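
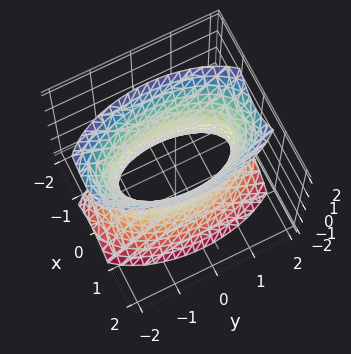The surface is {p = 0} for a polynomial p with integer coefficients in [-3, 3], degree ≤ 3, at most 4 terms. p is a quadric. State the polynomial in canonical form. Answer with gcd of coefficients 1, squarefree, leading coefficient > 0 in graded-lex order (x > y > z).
3*x^2 + y^2 - z^2 - 2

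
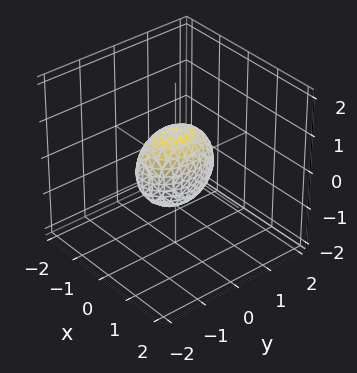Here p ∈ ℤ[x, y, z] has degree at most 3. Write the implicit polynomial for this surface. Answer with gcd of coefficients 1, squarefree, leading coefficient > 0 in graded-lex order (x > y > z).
2*x^2 + y^2 + z^2 - 1

First, the degree is 2 — bounded and convex; a quadric.
Next, symmetries: the y ↦ −y reflection is a symmetry, so y appears only in even powers; mirror symmetry x ↦ −x ⇒ only even powers of x; it's symmetric under z → −z, forcing even powers of z.
Next, against the integer gridlines: among the integer gridlines, it crosses the y-axis at y ∈ {-1, 1}; among the integer gridlines, it crosses the z-axis at z ∈ {-1, 1}.
Finally, matching integer coefficients to the picture gives p.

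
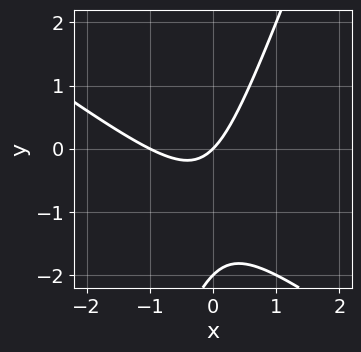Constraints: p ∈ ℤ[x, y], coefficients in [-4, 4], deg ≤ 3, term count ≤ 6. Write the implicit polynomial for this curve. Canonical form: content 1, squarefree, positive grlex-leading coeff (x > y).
1. Degree: the shape is more complex than any degree-1 curve, so deg p = 2.
2. Checking where it meets the axes: among the integer gridlines, it crosses the y-axis at y ∈ {-2, 0}; among the integer gridlines, it crosses the x-axis at x ∈ {-1, 0}.
3. These observations pin down the coefficients.

2*x^2 + 2*x*y - y^2 + 2*x - 2*y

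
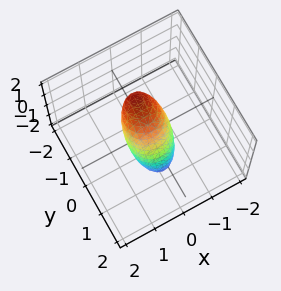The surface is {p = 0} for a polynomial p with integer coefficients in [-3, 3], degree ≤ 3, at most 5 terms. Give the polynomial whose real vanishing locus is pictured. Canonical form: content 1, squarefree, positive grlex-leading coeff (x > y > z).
2*x^2 + 2*y^2 + 2*y*z + z^2 - 1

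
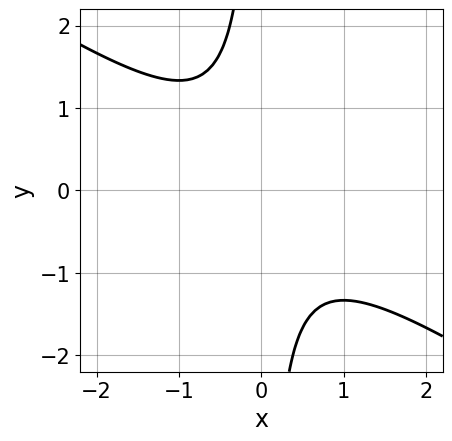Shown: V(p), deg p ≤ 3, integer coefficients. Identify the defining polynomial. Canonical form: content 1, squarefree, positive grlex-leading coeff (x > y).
First, degree: the shape is more complex than any degree-1 curve, so deg p = 2.
Next, from the visible intercepts: it misses every integer gridline on the x-axis; no y-intercept at any integer in the box.
Finally, the integer polynomial consistent with all of this is the stated p.

2*x^2 + 3*x*y + 2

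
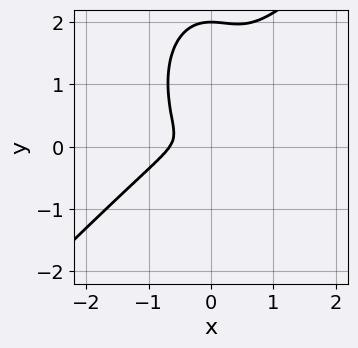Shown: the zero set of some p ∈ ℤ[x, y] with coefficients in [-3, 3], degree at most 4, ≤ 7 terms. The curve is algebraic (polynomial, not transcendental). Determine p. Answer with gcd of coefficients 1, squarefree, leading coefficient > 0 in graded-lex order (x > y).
1. The degree is 3 — no degree-2 curve has this shape.
2. Observable constraints: it crosses the y-axis at the gridline y = 2.
3. Together with the visible shape, these determine p as stated.

3*x^3 - 2*x^2*y - y^3 + 2*x^2 + 2*y^2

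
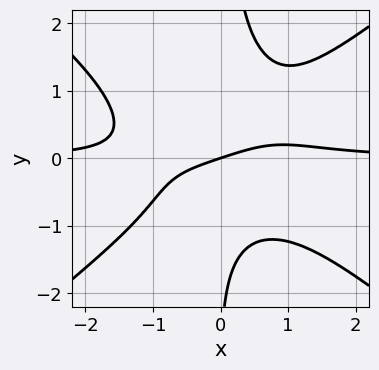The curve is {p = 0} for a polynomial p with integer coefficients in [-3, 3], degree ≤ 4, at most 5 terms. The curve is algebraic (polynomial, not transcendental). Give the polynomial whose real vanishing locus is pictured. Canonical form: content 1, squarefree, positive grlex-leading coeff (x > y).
2*x^3*y - 3*x*y^3 + y^2 - x + 3*y

First, deg p = 4. The shape is more complex than any degree-3 curve.
Next, from the visible intercepts: one x-axis crossing is at x = 0; one y-axis crossing is at y = 0.
Finally, solving for integer coefficients yields p as stated.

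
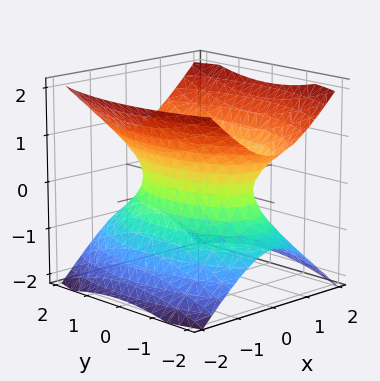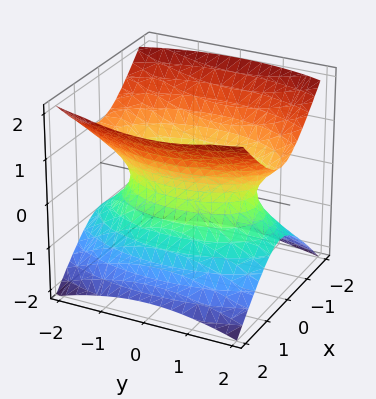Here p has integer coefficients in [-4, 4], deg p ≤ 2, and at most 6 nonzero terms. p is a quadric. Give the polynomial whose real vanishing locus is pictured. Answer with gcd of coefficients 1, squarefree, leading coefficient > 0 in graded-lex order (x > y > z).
3*x^2 + y^2 - 3*z^2 - 2

deg p = 2. An hourglass — one-sheet hyperboloid; a quadric.
Symmetries: mirror symmetry z ↦ −z ⇒ only even powers of z; it's symmetric under x → −x, forcing even powers of x; it's symmetric under y → −y, forcing even powers of y.
Against the integer gridlines: it misses every integer gridline on the z-axis.
Solving for integer coefficients yields p as stated.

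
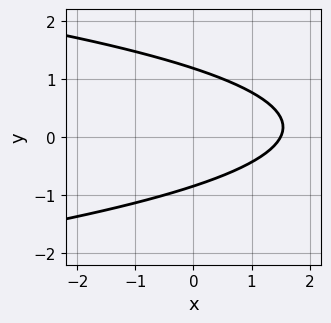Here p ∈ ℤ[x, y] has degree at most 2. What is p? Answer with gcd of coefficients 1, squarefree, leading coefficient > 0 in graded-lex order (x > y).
3*y^2 + 2*x - y - 3

1. deg p = 2. The shape is more complex than any degree-1 curve.
2. Matching integer coefficients to the picture gives p.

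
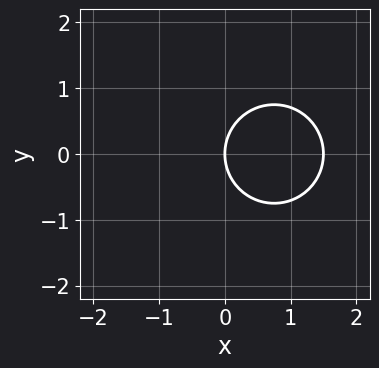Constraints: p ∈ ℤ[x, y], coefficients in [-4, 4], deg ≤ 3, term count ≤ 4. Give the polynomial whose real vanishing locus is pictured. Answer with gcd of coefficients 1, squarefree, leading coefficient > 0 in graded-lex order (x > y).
(a) deg p = 2. No degree-1 curve has this shape.
(b) Symmetries: the y ↦ −y reflection is a symmetry, so y appears only in even powers.
(c) From the visible intercepts: it crosses the x-axis at the gridline x = 0; one y-axis crossing is at y = 0.
(d) Matching integer coefficients to the picture gives p.

2*x^2 + 2*y^2 - 3*x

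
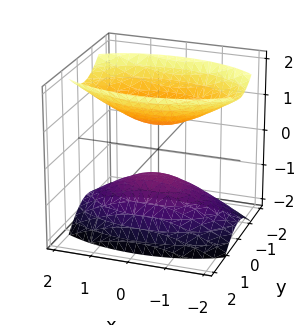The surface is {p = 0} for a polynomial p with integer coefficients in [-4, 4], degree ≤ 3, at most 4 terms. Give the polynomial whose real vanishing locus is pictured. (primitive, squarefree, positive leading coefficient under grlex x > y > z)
There are 2 components. They look like related sheets of one shape, so recover p as a whole.
deg p = 2. Two separate bowl-shaped sheets opening away from each other; a quadric.
Symmetries: it's symmetric under z → −z, forcing even powers of z; it's symmetric under x → −x, forcing even powers of x; it's symmetric under y → −y, forcing even powers of y.
From the visible intercepts: the surface avoids every integer x-axis point in the box; the surface avoids every integer y-axis point in the box.
The integer polynomial consistent with all of this is the stated p.

x^2 + 3*y^2 - 2*z^2 + 1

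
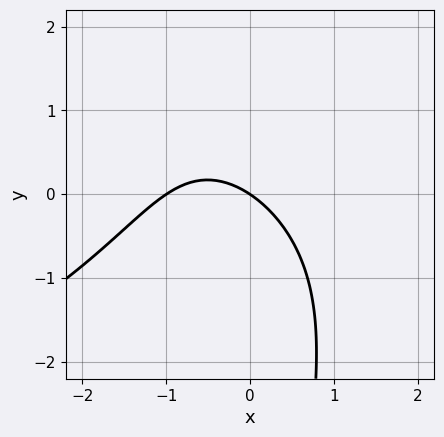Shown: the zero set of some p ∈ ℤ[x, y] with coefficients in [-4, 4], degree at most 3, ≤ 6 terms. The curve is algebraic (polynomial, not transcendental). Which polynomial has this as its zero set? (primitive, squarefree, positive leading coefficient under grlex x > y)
(a) The degree is 3 — a generic line meets the curve in up to 3 points.
(b) Against the integer gridlines: it meets the y-axis at y = 0 (among the integer gridlines); the x-axis gridline crossings are at x ∈ {-1, 0}.
(c) Fitting integer coefficients to these (and the overall shape) gives p.

x*y^2 + 2*x^2 + 2*x + 3*y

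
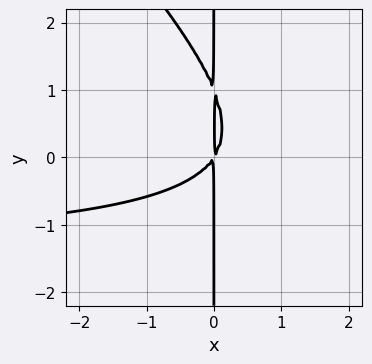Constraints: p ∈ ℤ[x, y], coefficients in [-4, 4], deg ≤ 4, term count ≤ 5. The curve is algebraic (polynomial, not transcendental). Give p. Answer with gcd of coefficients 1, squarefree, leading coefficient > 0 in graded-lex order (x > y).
2*x^2*y + 2*x*y^2 + 3*x^2 - 2*x*y

First, degree: no degree-2 curve has this shape, so deg p = 3.
Next, against the integer gridlines: every point of the y-axis in the box is on the curve.
Finally, matching integer coefficients to the picture gives p.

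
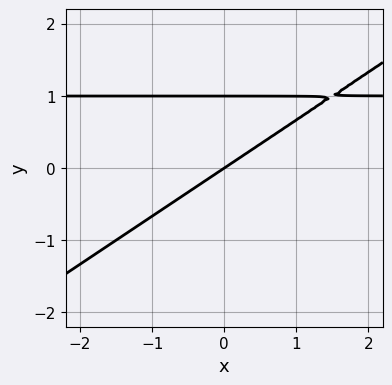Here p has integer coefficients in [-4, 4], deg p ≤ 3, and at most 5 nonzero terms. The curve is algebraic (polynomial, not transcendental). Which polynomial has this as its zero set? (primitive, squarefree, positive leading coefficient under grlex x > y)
1. The degree is 2 — no degree-1 curve has this shape.
2. From the axis intercepts and sections: one x-axis crossing is at x = 0; the y-axis gridline crossings are at y ∈ {0, 1}.
3. The integer polynomial consistent with all of this is the stated p.

2*x*y - 3*y^2 - 2*x + 3*y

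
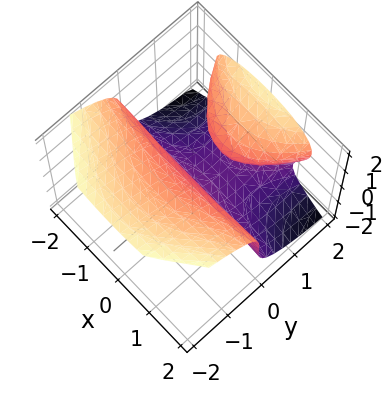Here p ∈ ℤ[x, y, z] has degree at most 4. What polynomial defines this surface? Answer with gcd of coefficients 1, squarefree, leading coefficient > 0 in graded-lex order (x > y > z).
2*x^2*y + 2*z^3 - 3*y^2 - 2*y*z + 3*y

Degree: a generic line meets the surface in up to 3 points, so deg p = 3.
Observable constraints: one z-axis crossing is at z = 0; every point of the x-axis in the box is on the surface.
Solving for integer coefficients yields p as stated.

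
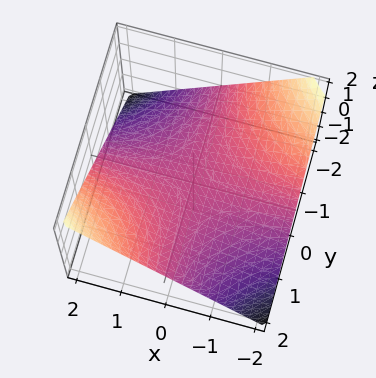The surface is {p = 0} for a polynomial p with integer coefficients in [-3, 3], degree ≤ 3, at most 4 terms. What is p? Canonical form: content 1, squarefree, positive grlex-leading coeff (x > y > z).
The degree is 2 — a hyperbolic paraboloid; a quadric.
From the visible intercepts: every point of the x-axis in the box is on the surface; the visible y-axis segment lies entirely on the surface; it meets the z-axis at z = 0 (among the integer gridlines).
Matching integer coefficients to the picture gives p.

x*y - 2*z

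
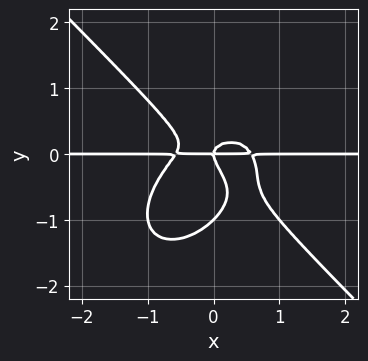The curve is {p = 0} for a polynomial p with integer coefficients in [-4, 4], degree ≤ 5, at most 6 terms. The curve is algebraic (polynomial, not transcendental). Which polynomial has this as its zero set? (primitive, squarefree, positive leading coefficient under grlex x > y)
Degree: no degree-3 curve has this shape, so deg p = 4.
Against the integer gridlines: among the integer gridlines, it crosses the y-axis at y ∈ {-1, 0}; every point of the x-axis in the box is on the curve.
The integer polynomial consistent with all of this is the stated p.

3*x^3*y + 3*y^4 + 2*x*y^2 + 3*y^3 - x*y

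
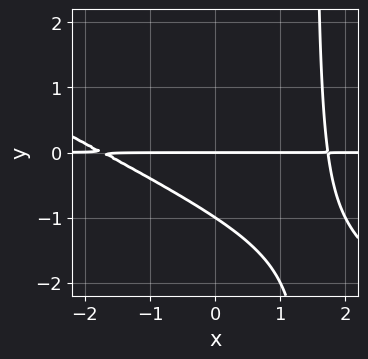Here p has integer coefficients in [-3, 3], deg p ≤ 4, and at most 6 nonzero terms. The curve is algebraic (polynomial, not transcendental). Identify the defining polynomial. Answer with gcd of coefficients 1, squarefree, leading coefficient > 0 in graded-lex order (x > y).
x^2*y + 2*x*y^2 - 3*y^2 - 3*y

First, deg p = 3. A generic line meets the curve in up to 3 points.
Next, from the axis intercepts and sections: the y-axis gridline crossings are at y ∈ {-1, 0}; every point of the x-axis in the box is on the curve.
Finally, these observations pin down the coefficients.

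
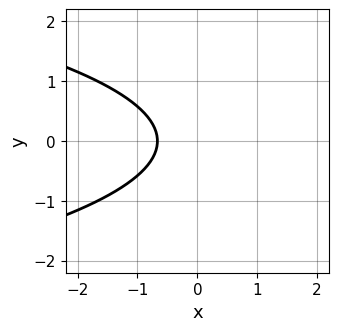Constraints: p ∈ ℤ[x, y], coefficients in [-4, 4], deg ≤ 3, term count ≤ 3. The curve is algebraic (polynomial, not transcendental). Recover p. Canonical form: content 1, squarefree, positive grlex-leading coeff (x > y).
3*y^2 + 3*x + 2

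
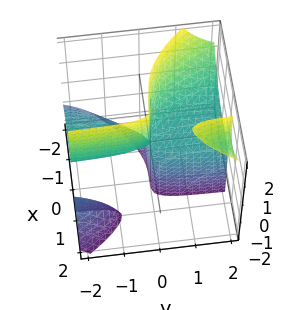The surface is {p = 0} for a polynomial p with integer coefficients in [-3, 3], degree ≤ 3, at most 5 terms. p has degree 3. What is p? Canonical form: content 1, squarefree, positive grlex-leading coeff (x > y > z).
I count 3 distinct pieces. Treating them together as one polynomial.
deg p = 3. No degree-2 surface has this shape.
From the visible intercepts: the visible y-axis segment lies entirely on the surface; it meets the x-axis at x = 0 (among the integer gridlines); the visible z-axis segment lies entirely on the surface.
These observations pin down the coefficients.

2*x^3 - 3*x*y*z + 2*y*z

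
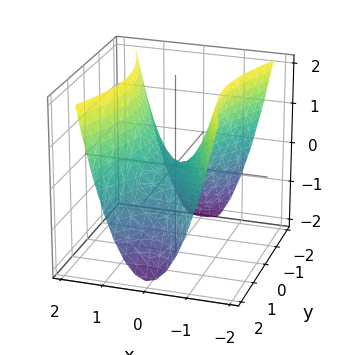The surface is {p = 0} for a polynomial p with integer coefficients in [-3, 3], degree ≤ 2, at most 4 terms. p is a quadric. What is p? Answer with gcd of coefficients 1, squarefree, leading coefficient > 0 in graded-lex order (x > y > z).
1. The degree is 2 — a saddle surface; a quadric.
2. Symmetries: the x ↦ −x reflection is a symmetry, so x appears only in even powers; it's symmetric under y → −y, forcing even powers of y.
3. Against the integer gridlines: one y-axis crossing is at y = 0; one z-axis crossing is at z = 0; it meets the x-axis at x = 0 (among the integer gridlines).
4. Putting this together gives p.

3*x^2 - y^2 - 2*z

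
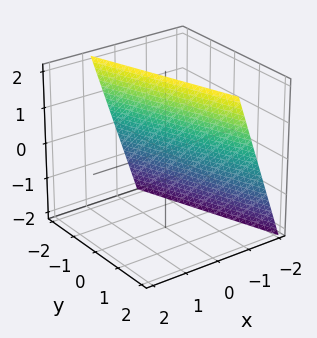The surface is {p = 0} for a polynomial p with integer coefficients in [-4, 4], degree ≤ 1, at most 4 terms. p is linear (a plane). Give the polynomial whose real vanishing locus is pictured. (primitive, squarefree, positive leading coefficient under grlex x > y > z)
3*x + y - z + 2

1. Degree: every cross-section is a straight line — this is a plane, so deg p = 1.
2. Checking where it meets the axes: it crosses the y-axis at the gridline y = -2; it crosses the z-axis at the gridline z = 2.
3. Fitting integer coefficients to these (and the overall shape) gives p.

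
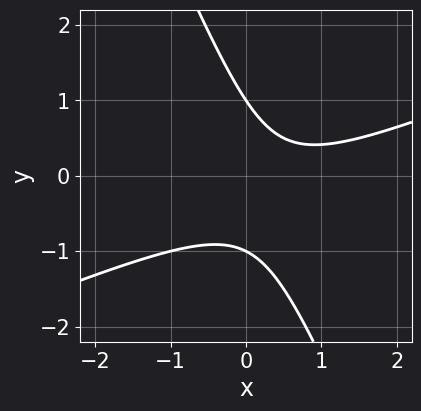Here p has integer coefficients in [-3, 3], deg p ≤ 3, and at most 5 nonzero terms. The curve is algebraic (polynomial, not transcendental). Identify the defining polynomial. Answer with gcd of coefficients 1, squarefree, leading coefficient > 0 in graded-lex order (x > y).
x^2 - 2*x*y - y^2 - x + 1

First, degree: the shape is more complex than any degree-1 curve, so deg p = 2.
Then, checking where it meets the axes: it misses every integer gridline on the x-axis; the y-axis gridline crossings are at y ∈ {-1, 1}.
Finally, fitting integer coefficients to these (and the overall shape) gives p.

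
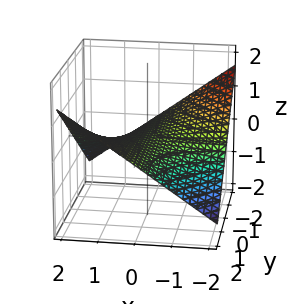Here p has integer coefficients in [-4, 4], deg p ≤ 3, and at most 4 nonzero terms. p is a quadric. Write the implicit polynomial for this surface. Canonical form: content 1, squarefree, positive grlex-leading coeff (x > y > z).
(a) The degree is 2 — a hyperbolic paraboloid; a quadric.
(b) From the visible intercepts: the visible y-axis segment lies entirely on the surface; the visible x-axis segment lies entirely on the surface; it crosses the z-axis at the gridline z = 0.
(c) Together with the visible shape, these determine p as stated.

x*y - 3*z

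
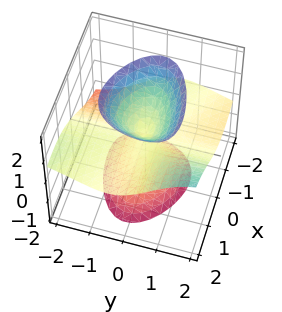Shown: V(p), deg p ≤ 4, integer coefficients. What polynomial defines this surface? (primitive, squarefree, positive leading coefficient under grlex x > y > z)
Degree: the shape is more complex than any degree-2 surface, so deg p = 3.
From the axis intercepts and sections: the visible x-axis segment lies entirely on the surface; it meets the z-axis at z = 0 (among the integer gridlines); every point of the y-axis in the box is on the surface.
Putting this together gives p.

x^2*y - 2*x^2*z + 2*x*y^2 - 3*y^2*z + z^3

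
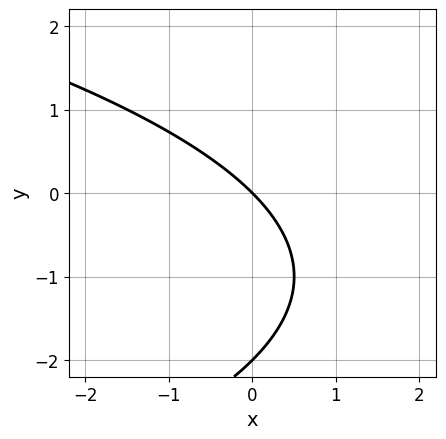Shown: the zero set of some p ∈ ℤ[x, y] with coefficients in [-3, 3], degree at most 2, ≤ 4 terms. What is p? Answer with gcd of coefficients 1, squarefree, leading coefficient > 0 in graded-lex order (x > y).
Degree: a generic line meets the curve in up to 2 points, so deg p = 2.
Checking where it meets the axes: among the integer gridlines, it crosses the y-axis at y ∈ {-2, 0}; one x-axis crossing is at x = 0.
Fitting integer coefficients to these (and the overall shape) gives p.

y^2 + 2*x + 2*y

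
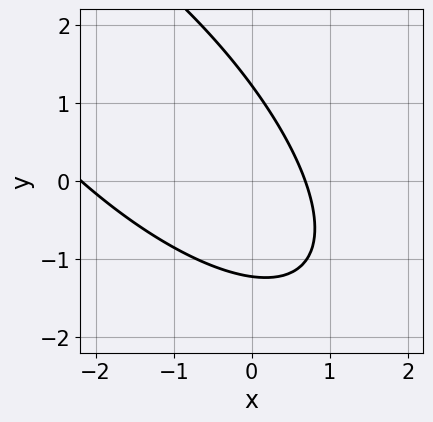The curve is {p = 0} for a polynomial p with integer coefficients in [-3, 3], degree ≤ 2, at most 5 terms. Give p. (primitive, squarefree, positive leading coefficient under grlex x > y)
2*x^2 + 3*x*y + 2*y^2 + 3*x - 3

The degree is 2 — the shape is more complex than any degree-1 curve.
Matching integer coefficients to the picture gives p.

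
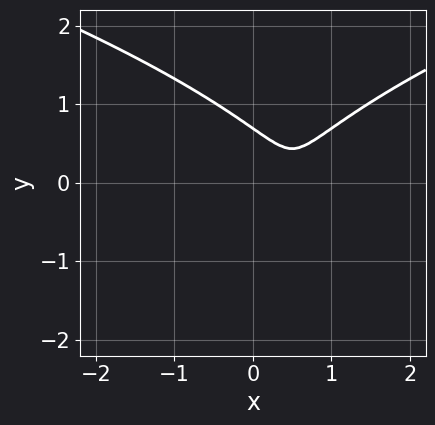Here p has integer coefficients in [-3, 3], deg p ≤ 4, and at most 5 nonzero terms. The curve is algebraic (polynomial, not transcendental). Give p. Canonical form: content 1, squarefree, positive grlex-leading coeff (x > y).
First, degree: a generic line meets the curve in up to 3 points, so deg p = 3.
Then, against the integer gridlines: no x-intercept at any integer in the box.
Finally, together with the visible shape, these determine p as stated.

3*y^3 - 3*x^2 + 3*x - 1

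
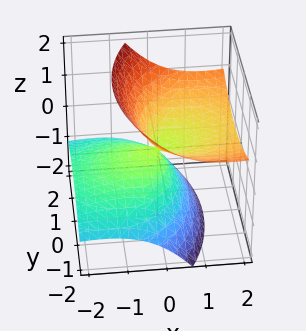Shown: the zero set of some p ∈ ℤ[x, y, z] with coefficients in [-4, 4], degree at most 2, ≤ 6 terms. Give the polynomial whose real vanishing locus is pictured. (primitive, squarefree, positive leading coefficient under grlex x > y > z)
x^2 - 3*x*z + y^2 - 2*z^2

1. The degree is 2 — a generic line meets the surface in up to 2 points.
2. Against the integer gridlines: it meets the z-axis at z = 0 (among the integer gridlines); it crosses the x-axis at the gridline x = 0; it meets the y-axis at y = 0 (among the integer gridlines).
3. Putting this together gives p.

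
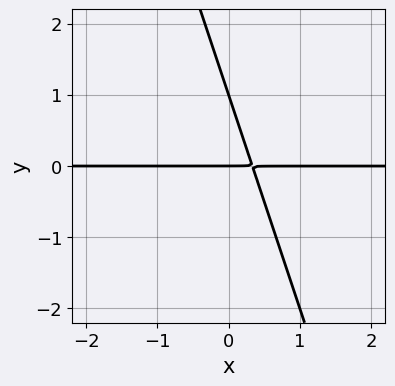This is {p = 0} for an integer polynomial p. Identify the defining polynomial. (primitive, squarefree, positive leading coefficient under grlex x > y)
3*x*y + y^2 - y

1. Degree: the shape is more complex than any degree-1 curve, so deg p = 2.
2. From the axis intercepts and sections: every point of the x-axis in the box is on the curve; the y-axis gridline crossings are at y ∈ {0, 1}.
3. These observations pin down the coefficients.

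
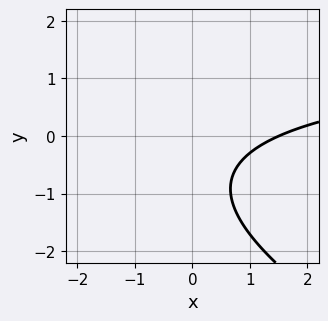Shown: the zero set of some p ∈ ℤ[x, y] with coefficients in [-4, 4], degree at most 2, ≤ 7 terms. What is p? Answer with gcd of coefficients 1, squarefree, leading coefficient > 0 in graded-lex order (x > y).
x*y + 2*y^2 - 2*x + 3*y + 3

The degree is 2 — the shape is more complex than any degree-1 curve.
Checking where it meets the axes: the curve avoids every integer y-axis point in the box.
These observations pin down the coefficients.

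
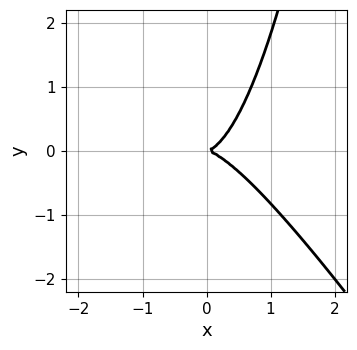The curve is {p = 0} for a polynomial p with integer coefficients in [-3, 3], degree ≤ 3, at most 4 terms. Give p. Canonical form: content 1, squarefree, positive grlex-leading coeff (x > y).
The degree is 3 — no degree-2 curve has this shape.
From the axis intercepts and sections: it crosses the y-axis at the gridline y = 0; it crosses the x-axis at the gridline x = 0.
Together with the visible shape, these determine p as stated.

3*x^3 + 2*x^2*y - 2*y^2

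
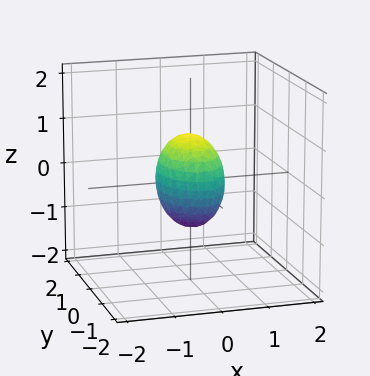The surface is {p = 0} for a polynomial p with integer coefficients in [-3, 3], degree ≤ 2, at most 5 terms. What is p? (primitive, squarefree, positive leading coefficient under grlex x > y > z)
First, deg p = 2.
Next, symmetries: the z ↦ −z reflection is a symmetry, so z appears only in even powers; the x ↦ −x reflection is a symmetry, so x appears only in even powers; it's symmetric under y → −y, forcing even powers of y.
Then, from the axis intercepts and sections: the y-axis gridline crossings are at y ∈ {-1, 1}; among the integer gridlines, it crosses the z-axis at z ∈ {-1, 1}.
Finally, matching integer coefficients to the picture gives p.

2*x^2 + y^2 + z^2 - 1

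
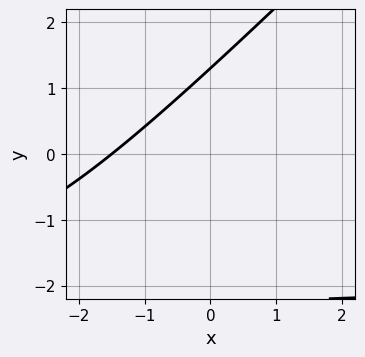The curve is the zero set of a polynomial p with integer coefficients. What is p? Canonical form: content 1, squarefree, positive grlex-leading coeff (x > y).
First, the degree is 2 — a generic line meets the curve in up to 2 points.
Finally, the integer polynomial consistent with all of this is the stated p.

x*y - y^2 + 2*x - y + 3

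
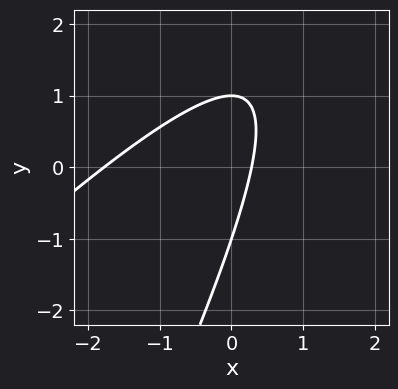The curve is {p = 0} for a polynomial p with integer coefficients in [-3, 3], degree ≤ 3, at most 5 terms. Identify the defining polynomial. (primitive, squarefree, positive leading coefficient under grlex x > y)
First, degree: a generic line meets the curve in up to 2 points, so deg p = 2.
Then, from the visible intercepts: among the integer gridlines, it crosses the y-axis at y ∈ {-1, 1}.
Finally, these observations pin down the coefficients.

2*x^2 - 3*x*y + y^2 + 3*x - 1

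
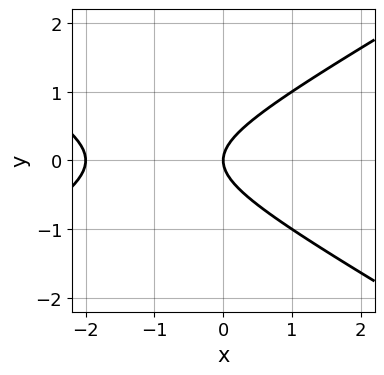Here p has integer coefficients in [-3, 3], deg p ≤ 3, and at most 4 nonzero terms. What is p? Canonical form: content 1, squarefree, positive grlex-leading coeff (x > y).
x^2 - 3*y^2 + 2*x

Degree: no degree-1 curve has this shape, so deg p = 2.
Symmetries: mirror symmetry y ↦ −y ⇒ only even powers of y.
From the axis intercepts and sections: among the integer gridlines, it crosses the x-axis at x ∈ {-2, 0}; it meets the y-axis at y = 0 (among the integer gridlines).
Matching integer coefficients to the picture gives p.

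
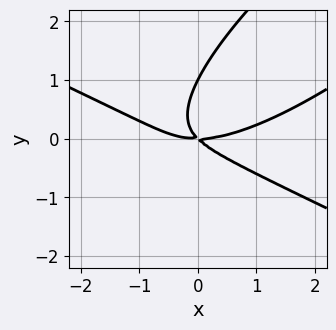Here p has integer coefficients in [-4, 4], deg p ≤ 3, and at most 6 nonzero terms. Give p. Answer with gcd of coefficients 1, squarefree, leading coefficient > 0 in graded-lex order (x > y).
x^3 - 3*x*y^2 + 3*y^3 - 3*x*y - 3*y^2

(a) The degree is 3 — the shape is more complex than any degree-2 curve.
(b) Against the integer gridlines: among the integer gridlines, it crosses the y-axis at y ∈ {0, 1}; it meets the x-axis at x = 0 (among the integer gridlines).
(c) The integer polynomial consistent with all of this is the stated p.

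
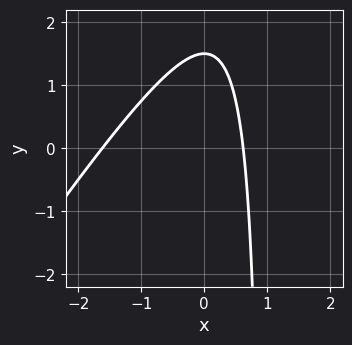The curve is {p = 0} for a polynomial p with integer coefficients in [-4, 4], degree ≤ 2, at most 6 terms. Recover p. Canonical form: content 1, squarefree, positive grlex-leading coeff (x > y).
3*x^2 - 2*x*y + 3*x + 2*y - 3

deg p = 2. No degree-1 curve has this shape.
The integer polynomial consistent with all of this is the stated p.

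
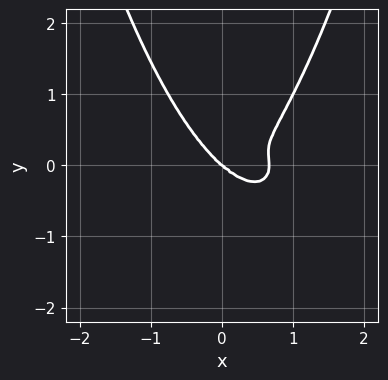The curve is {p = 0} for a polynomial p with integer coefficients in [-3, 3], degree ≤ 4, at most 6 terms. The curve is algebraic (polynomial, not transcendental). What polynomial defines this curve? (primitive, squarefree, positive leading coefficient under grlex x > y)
3*x^4 + 2*x^2*y^2 - 2*x^3 - 3*y^3

(a) The degree is 4 — the shape is more complex than any degree-3 curve.
(b) From the axis intercepts and sections: it crosses the x-axis at the gridline x = 0; it meets the y-axis at y = 0 (among the integer gridlines).
(c) Solving for integer coefficients yields p as stated.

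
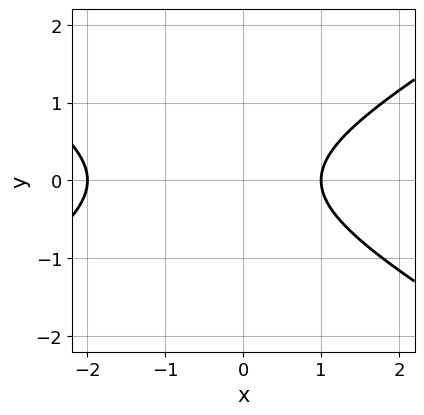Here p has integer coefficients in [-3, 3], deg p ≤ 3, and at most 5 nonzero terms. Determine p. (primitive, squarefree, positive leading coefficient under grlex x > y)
(a) Degree: the shape is more complex than any degree-1 curve, so deg p = 2.
(b) Symmetries: mirror symmetry y ↦ −y ⇒ only even powers of y.
(c) Against the integer gridlines: the curve avoids every integer y-axis point in the box; among the integer gridlines, it crosses the x-axis at x ∈ {-2, 1}.
(d) Matching integer coefficients to the picture gives p.

x^2 - 3*y^2 + x - 2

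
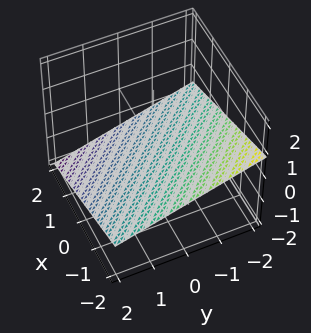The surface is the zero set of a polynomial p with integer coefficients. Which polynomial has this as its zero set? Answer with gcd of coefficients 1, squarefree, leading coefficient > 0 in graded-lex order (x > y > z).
First, the degree is 1 — every cross-section is a straight line — this is a plane.
Then, from the visible intercepts: it meets the y-axis at y = -2 (among the integer gridlines); it crosses the x-axis at the gridline x = -2.
Finally, putting this together gives p.

x + y + 3*z + 2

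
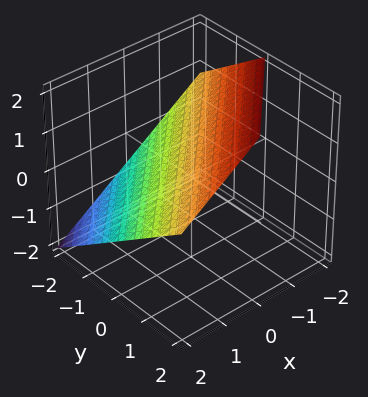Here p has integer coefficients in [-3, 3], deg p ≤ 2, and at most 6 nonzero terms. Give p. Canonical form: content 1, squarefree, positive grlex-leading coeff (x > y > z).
First, deg p = 1. The surface is flat (a plane).
Next, from the visible intercepts: one x-axis crossing is at x = 1; one y-axis crossing is at y = -1.
Finally, these observations pin down the coefficients.

2*x - 2*y + 3*z - 2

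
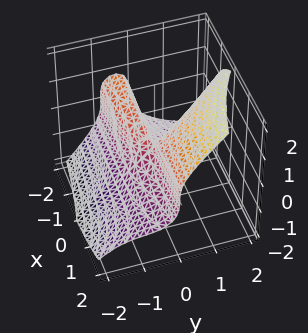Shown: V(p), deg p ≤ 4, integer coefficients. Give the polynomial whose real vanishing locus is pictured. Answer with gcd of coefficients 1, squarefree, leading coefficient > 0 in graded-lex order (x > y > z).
1. The degree is 3 — no degree-2 surface has this shape.
2. From the visible intercepts: the visible x-axis segment lies entirely on the surface; one z-axis crossing is at z = 0.
3. Fitting integer coefficients to these (and the overall shape) gives p.

3*x*y^2 + 2*y^3 + y*z^2 - 3*z^3 + 3*x*y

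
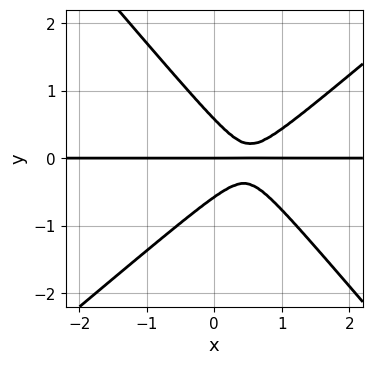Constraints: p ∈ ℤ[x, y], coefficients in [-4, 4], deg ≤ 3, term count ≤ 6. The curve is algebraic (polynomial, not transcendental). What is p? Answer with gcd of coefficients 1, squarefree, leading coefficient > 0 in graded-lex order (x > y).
3*x^2*y - x*y^2 - 3*y^3 - 3*x*y + y

1. The degree is 3 — no degree-2 curve has this shape.
2. From the visible intercepts: it crosses the y-axis at the gridline y = 0; the visible x-axis segment lies entirely on the curve.
3. The integer polynomial consistent with all of this is the stated p.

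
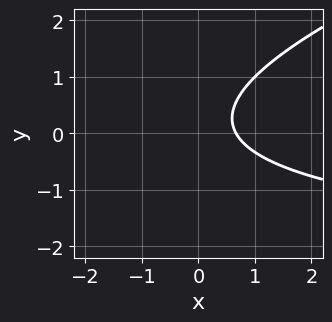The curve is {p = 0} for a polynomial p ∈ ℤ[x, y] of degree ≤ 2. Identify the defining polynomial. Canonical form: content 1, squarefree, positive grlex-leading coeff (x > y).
(a) Degree: the shape is more complex than any degree-1 curve, so deg p = 2.
(b) From the visible intercepts: no y-intercept at any integer in the box.
(c) Together with the visible shape, these determine p as stated.

x*y - 3*y^2 + 3*x + y - 2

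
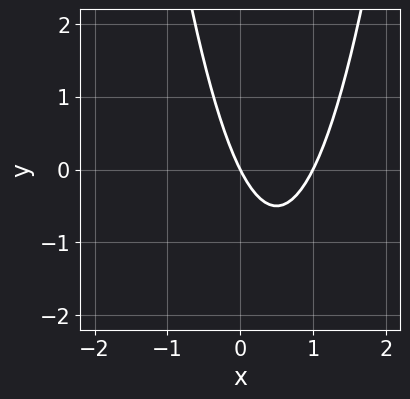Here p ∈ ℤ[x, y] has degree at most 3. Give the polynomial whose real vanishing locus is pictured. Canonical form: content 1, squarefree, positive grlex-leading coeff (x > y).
2*x^2 - 2*x - y

(a) Degree: the shape is more complex than any degree-1 curve, so deg p = 2.
(b) From the axis intercepts and sections: it meets the y-axis at y = 0 (among the integer gridlines); the x-axis gridline crossings are at x ∈ {0, 1}.
(c) The integer polynomial consistent with all of this is the stated p.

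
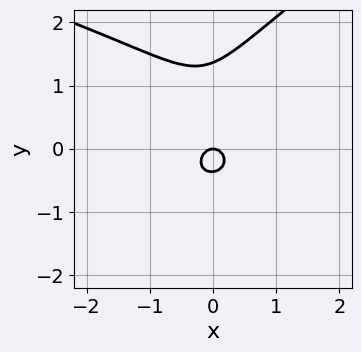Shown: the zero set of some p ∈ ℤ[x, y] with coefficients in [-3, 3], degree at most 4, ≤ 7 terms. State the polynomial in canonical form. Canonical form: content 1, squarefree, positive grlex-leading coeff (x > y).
1. Degree: a generic line meets the curve in up to 3 points, so deg p = 3.
2. Against the integer gridlines: one x-axis crossing is at x = 0; it meets the y-axis at y = 0 (among the integer gridlines).
3. Fitting integer coefficients to these (and the overall shape) gives p.

x*y^2 - 2*y^3 + 3*x^2 + 2*y^2 + y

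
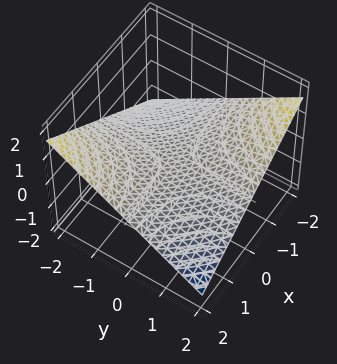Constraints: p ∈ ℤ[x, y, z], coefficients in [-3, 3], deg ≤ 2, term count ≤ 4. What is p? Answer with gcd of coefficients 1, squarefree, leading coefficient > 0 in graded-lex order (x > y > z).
(a) The degree is 2 — a hyperbolic paraboloid; a quadric.
(b) Checking where it meets the axes: the visible y-axis segment lies entirely on the surface; every point of the x-axis in the box is on the surface; one z-axis crossing is at z = 0.
(c) Fitting integer coefficients to these (and the overall shape) gives p.

x*y + 3*z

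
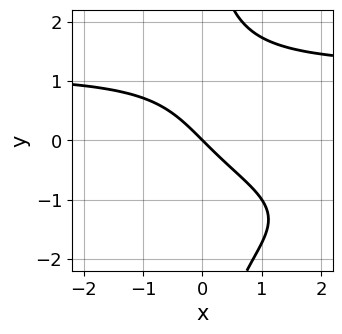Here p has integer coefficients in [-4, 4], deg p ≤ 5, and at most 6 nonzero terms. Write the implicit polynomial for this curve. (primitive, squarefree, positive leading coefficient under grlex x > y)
First, deg p = 4.
Next, from the visible intercepts: it crosses the x-axis at the gridline x = 0; it meets the y-axis at y = 0 (among the integer gridlines).
Finally, solving for integer coefficients yields p as stated.

x*y^3 + x*y^2 - 3*x - 3*y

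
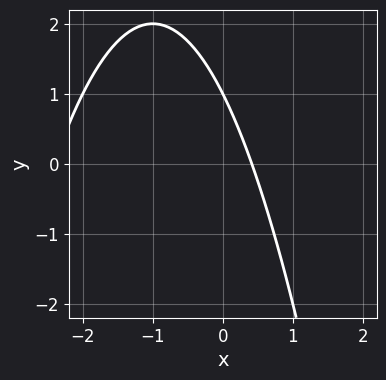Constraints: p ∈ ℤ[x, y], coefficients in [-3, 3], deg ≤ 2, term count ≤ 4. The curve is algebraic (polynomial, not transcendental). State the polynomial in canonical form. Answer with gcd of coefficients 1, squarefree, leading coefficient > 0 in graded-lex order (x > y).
x^2 + 2*x + y - 1

First, the degree is 2 — the shape is more complex than any degree-1 curve.
Then, reading off the gridlines: it meets the y-axis at y = 1 (among the integer gridlines).
Finally, matching integer coefficients to the picture gives p.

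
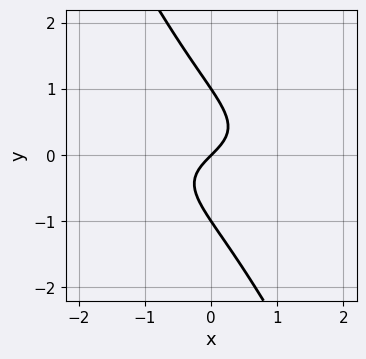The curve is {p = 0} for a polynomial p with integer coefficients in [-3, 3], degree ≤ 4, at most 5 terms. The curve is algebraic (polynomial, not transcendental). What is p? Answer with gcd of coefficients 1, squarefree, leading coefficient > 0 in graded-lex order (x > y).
1. Degree: the shape is more complex than any degree-2 curve, so deg p = 3.
2. Observable constraints: it crosses the x-axis at the gridline x = 0; among the integer gridlines, it crosses the y-axis at y ∈ {-1, 0, 1}.
3. The integer polynomial consistent with all of this is the stated p.

2*x*y^2 + y^3 + x - y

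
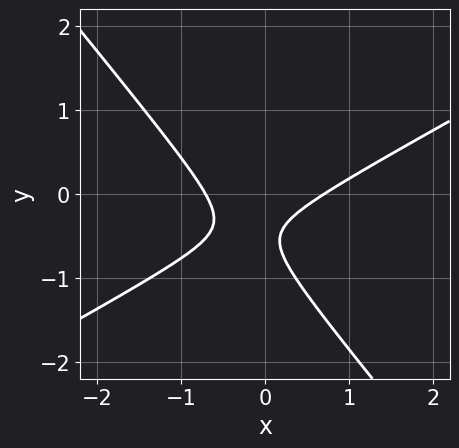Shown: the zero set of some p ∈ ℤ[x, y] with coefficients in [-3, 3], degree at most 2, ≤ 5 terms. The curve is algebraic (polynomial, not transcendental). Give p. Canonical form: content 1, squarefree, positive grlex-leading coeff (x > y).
(a) The degree is 2 — a generic line meets the curve in up to 2 points.
(b) From the axis intercepts and sections: no y-intercept at any integer in the box.
(c) Matching integer coefficients to the picture gives p.

2*x^2 - 2*x*y - 3*y^2 - 3*y - 1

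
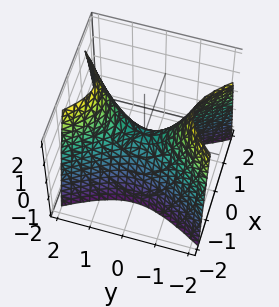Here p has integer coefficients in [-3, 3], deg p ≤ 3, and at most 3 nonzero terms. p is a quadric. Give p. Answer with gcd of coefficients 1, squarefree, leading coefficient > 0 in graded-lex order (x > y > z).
(a) Degree: a saddle surface; a quadric, so deg p = 2.
(b) Symmetries: it's symmetric under x → −x, forcing even powers of x; the y ↦ −y reflection is a symmetry, so y appears only in even powers.
(c) From the axis intercepts and sections: one x-axis crossing is at x = 0; one y-axis crossing is at y = 0; one z-axis crossing is at z = 0.
(d) The integer polynomial consistent with all of this is the stated p.

2*x^2 - y^2 + z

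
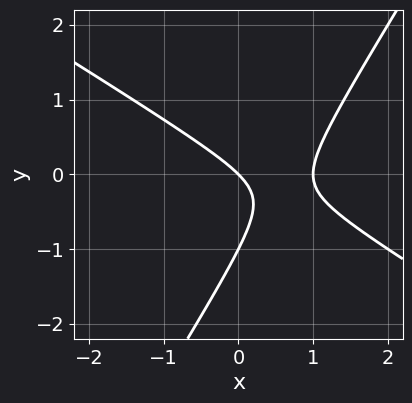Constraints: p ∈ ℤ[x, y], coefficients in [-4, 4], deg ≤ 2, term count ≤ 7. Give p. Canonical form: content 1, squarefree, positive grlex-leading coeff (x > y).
1. The degree is 2 — no degree-1 curve has this shape.
2. Checking where it meets the axes: the y-axis gridline crossings are at y ∈ {-1, 0}; among the integer gridlines, it crosses the x-axis at x ∈ {0, 1}.
3. Solving for integer coefficients yields p as stated.

x^2 + x*y - y^2 - x - y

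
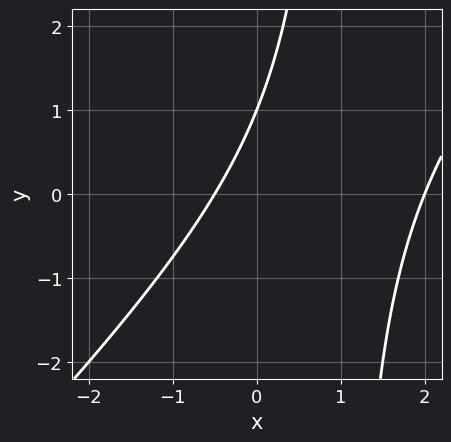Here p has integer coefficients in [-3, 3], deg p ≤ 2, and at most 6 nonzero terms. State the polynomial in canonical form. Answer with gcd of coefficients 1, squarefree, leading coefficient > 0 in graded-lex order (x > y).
2*x^2 - 2*x*y - 3*x + 2*y - 2

(a) Degree: no degree-1 curve has this shape, so deg p = 2.
(b) From the visible intercepts: it crosses the y-axis at the gridline y = 1; it meets the x-axis at x = 2 (among the integer gridlines).
(c) Together with the visible shape, these determine p as stated.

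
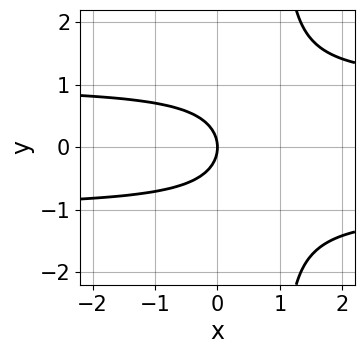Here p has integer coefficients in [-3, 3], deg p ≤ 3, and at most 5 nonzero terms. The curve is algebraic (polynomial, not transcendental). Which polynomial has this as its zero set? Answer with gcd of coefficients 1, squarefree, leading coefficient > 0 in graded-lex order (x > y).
x*y^2 - y^2 - x

1. Degree: the shape is more complex than any degree-2 curve, so deg p = 3.
2. Symmetries: the y ↦ −y reflection is a symmetry, so y appears only in even powers.
3. Against the integer gridlines: it meets the x-axis at x = 0 (among the integer gridlines); one y-axis crossing is at y = 0.
4. These observations pin down the coefficients.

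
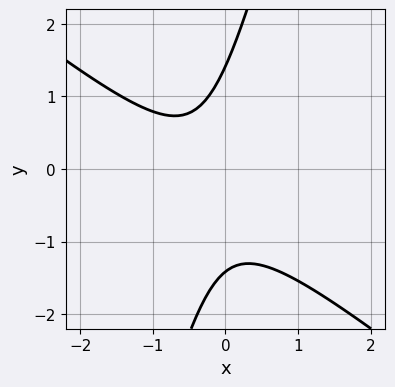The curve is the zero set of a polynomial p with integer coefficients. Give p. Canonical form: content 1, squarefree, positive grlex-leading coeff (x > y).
3*x^2 + 3*x*y - y^2 + 2*x + 2

The degree is 2 — no degree-1 curve has this shape.
Against the integer gridlines: the curve avoids every integer x-axis point in the box.
Solving for integer coefficients yields p as stated.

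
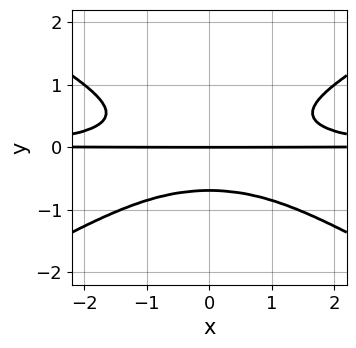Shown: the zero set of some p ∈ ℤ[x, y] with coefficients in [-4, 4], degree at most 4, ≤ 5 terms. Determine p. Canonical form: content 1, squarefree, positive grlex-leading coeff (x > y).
x^2*y^2 - 3*y^4 - y

deg p = 4.
Symmetries: the x ↦ −x reflection is a symmetry, so x appears only in even powers.
Checking where it meets the axes: the visible x-axis segment lies entirely on the curve; it meets the y-axis at y = 0 (among the integer gridlines).
Matching integer coefficients to the picture gives p.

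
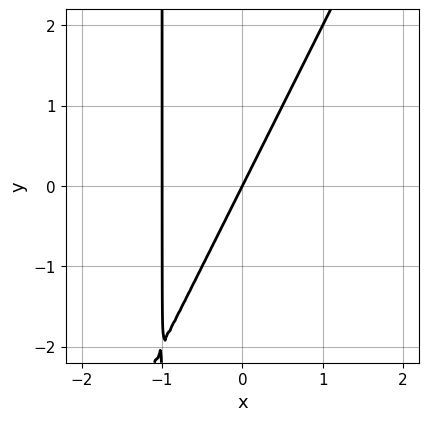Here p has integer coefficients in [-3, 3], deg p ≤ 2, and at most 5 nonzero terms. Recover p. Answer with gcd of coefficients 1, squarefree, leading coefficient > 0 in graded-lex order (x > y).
(a) The degree is 2 — a generic line meets the curve in up to 2 points.
(b) Reading off the gridlines: it meets the y-axis at y = 0 (among the integer gridlines); among the integer gridlines, it crosses the x-axis at x ∈ {-1, 0}.
(c) Fitting integer coefficients to these (and the overall shape) gives p.

2*x^2 - x*y + 2*x - y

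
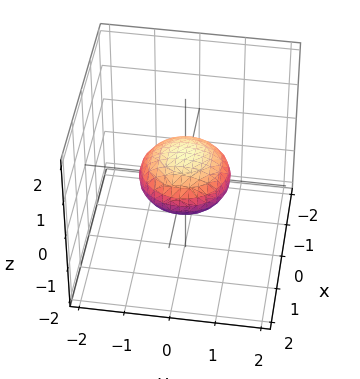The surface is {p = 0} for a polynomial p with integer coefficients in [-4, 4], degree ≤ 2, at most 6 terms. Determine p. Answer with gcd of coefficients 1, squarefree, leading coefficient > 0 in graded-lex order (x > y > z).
x^2 + y^2 + 2*z^2 - 1

(a) deg p = 2. No degree-1 surface has this shape.
(b) By symmetry, every cross-section ⟂ z is a circle, so x, y appear only via x² + y².
(c) Against the integer gridlines: the x-axis gridline crossings are at x ∈ {-1, 1}; among the integer gridlines, it crosses the y-axis at y ∈ {-1, 1}; a circular section at z = 0 has radius exactly 1.
(d) The integer polynomial consistent with all of this is the stated p.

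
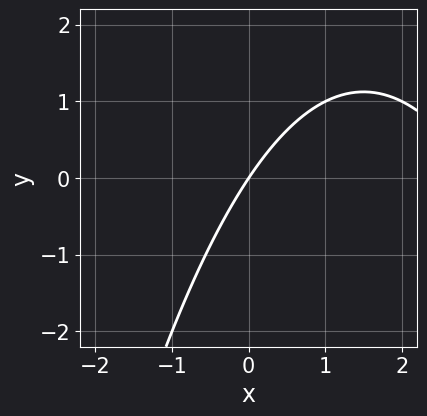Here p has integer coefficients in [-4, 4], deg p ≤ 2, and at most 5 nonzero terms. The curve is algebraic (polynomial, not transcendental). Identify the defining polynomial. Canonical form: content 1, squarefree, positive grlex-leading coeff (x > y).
x^2 - 3*x + 2*y

(a) Degree: a generic line meets the curve in up to 2 points, so deg p = 2.
(b) Reading off the gridlines: it crosses the y-axis at the gridline y = 0; it crosses the x-axis at the gridline x = 0.
(c) Fitting integer coefficients to these (and the overall shape) gives p.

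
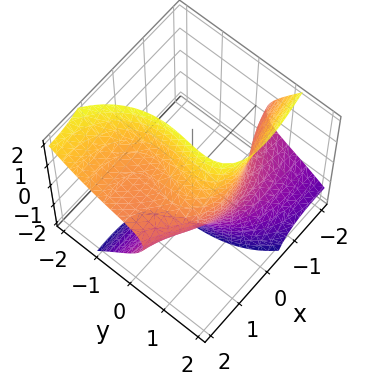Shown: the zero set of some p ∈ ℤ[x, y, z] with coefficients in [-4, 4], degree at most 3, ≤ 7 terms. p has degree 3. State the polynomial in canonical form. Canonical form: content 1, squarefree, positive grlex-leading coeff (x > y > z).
(a) deg p = 3. No degree-2 surface has this shape.
(b) Reading off the gridlines: no x-intercept at any integer in the box; it misses every integer gridline on the z-axis.
(c) These observations pin down the coefficients.

2*x^2*y - 3*x*y*z + 3*x*z^2 + 2*y^3 - 3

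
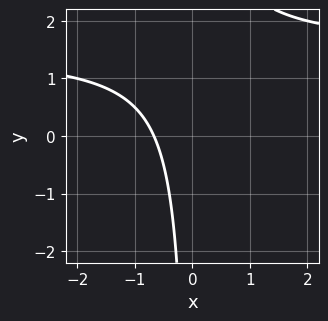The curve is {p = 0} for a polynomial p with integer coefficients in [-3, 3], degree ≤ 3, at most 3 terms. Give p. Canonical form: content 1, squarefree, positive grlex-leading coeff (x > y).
2*x*y - 3*x - 2

1. The degree is 2 — no degree-1 curve has this shape.
2. Checking where it meets the axes: it misses every integer gridline on the y-axis.
3. Fitting integer coefficients to these (and the overall shape) gives p.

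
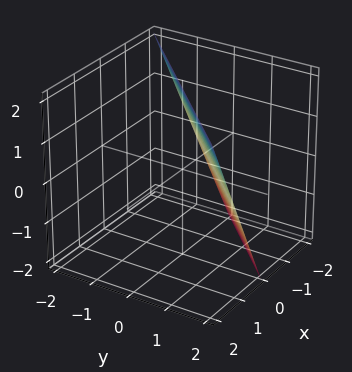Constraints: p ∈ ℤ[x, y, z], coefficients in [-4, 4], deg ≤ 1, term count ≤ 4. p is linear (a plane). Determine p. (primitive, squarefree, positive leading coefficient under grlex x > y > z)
2*x - 2*y - z + 2

The degree is 1 — every cross-section is a straight line — this is a plane.
Checking where it meets the axes: it meets the x-axis at x = -1 (among the integer gridlines); it meets the z-axis at z = 2 (among the integer gridlines); it crosses the y-axis at the gridline y = 1.
Solving for integer coefficients yields p as stated.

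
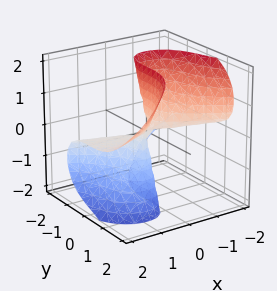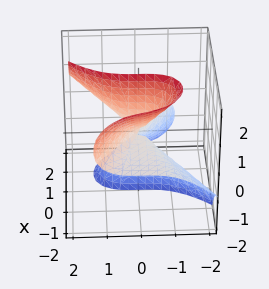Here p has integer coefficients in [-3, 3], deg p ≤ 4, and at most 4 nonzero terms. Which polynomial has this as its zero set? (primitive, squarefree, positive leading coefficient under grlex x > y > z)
3*x^2*z + x*y*z + 3*x*z^2 - 2*y^3

(a) deg p = 3. No degree-2 surface has this shape.
(b) Checking where it meets the axes: it meets the y-axis at y = 0 (among the integer gridlines); every point of the x-axis in the box is on the surface; the visible z-axis segment lies entirely on the surface.
(c) Putting this together gives p.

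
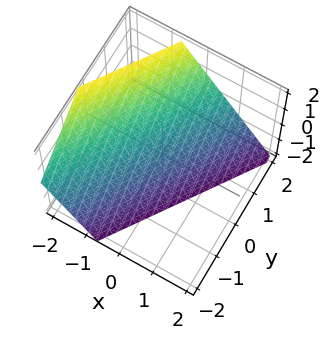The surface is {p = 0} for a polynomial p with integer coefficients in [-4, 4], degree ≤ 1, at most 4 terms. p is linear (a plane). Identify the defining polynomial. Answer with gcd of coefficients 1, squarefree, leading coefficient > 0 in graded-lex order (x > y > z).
(a) Degree: every cross-section is a straight line — this is a plane, so deg p = 1.
(b) Observable constraints: one y-axis crossing is at y = 1; one z-axis crossing is at z = -1.
(c) Matching integer coefficients to the picture gives p.

3*x - 2*y + 2*z + 2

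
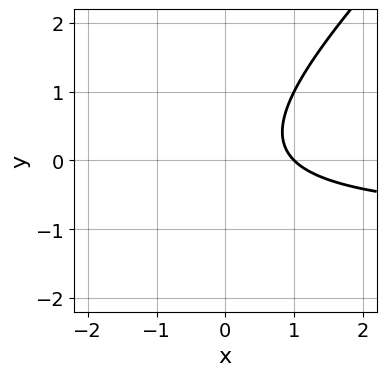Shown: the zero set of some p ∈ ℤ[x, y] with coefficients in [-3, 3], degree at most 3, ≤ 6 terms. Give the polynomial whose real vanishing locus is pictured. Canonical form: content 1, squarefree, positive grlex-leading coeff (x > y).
1. deg p = 2.
2. Against the integer gridlines: no y-intercept at any integer in the box; it meets the x-axis at x = 1 (among the integer gridlines).
3. These observations pin down the coefficients.

x*y - y^2 + x - 1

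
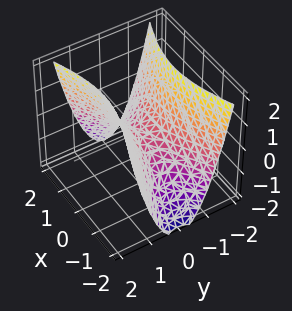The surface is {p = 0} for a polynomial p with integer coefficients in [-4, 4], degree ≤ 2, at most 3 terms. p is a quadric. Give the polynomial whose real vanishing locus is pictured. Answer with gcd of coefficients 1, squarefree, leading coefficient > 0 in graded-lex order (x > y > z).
(a) deg p = 2. A saddle surface; a quadric.
(b) Symmetries: it's symmetric under y → −y, forcing even powers of y; the x ↦ −x reflection is a symmetry, so x appears only in even powers.
(c) From the axis intercepts and sections: it crosses the z-axis at the gridline z = 0; it crosses the y-axis at the gridline y = 0; it crosses the x-axis at the gridline x = 0.
(d) These observations pin down the coefficients.

x^2 - 3*y^2 + 2*z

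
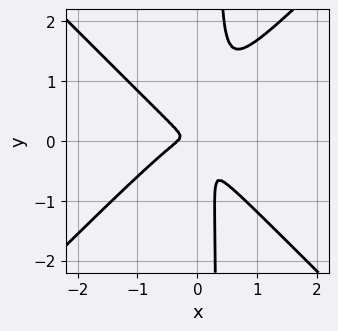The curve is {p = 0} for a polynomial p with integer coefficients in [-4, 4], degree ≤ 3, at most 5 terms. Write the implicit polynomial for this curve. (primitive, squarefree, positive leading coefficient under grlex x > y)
3*x^3 - 3*x*y^2 + x^2 + x*y + y^2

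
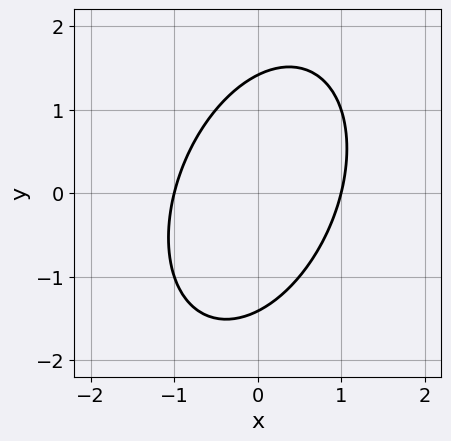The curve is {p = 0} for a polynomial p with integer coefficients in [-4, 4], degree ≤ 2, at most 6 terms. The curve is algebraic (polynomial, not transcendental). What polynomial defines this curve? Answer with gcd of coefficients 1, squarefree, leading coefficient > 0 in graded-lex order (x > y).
1. The degree is 2 — a generic line meets the curve in up to 2 points.
2. Checking where it meets the axes: the x-axis gridline crossings are at x ∈ {-1, 1}.
3. Assembling these constraints gives the stated polynomial.

2*x^2 - x*y + y^2 - 2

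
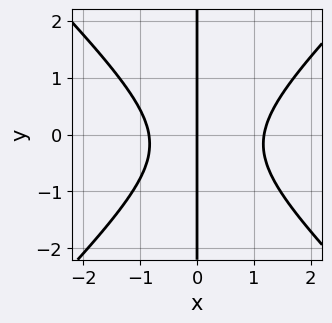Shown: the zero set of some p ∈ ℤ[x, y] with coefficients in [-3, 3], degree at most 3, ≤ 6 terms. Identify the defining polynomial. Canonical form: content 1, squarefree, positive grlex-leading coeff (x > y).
3*x^3 - 3*x*y^2 - x^2 - x*y - 3*x

deg p = 3. A generic line meets the curve in up to 3 points.
Observable constraints: it crosses the x-axis at the gridline x = 0; every point of the y-axis in the box is on the curve.
Putting this together gives p.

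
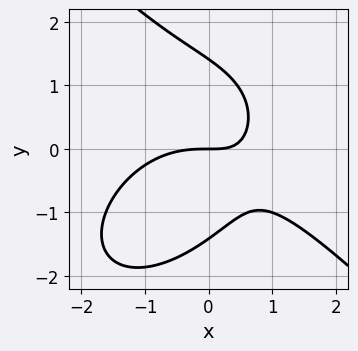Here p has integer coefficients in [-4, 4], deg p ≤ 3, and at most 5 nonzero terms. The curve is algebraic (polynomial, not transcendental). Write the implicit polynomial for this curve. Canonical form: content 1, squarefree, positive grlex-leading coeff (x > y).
The degree is 3 — the shape is more complex than any degree-2 curve.
From the axis intercepts and sections: one x-axis crossing is at x = 0; it crosses the y-axis at the gridline y = 0.
Fitting integer coefficients to these (and the overall shape) gives p.

x^3 + y^3 + 2*x*y - 2*y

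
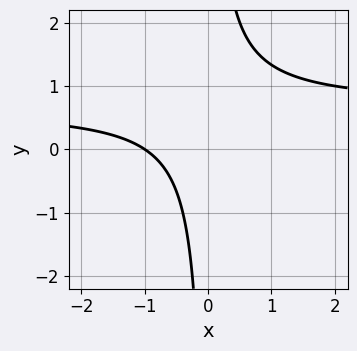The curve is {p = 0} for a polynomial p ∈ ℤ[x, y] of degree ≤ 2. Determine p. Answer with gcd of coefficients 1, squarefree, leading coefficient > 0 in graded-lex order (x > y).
3*x*y - 2*x - 2

(a) deg p = 2.
(b) Against the integer gridlines: it crosses the x-axis at the gridline x = -1; the curve avoids every integer y-axis point in the box.
(c) Fitting integer coefficients to these (and the overall shape) gives p.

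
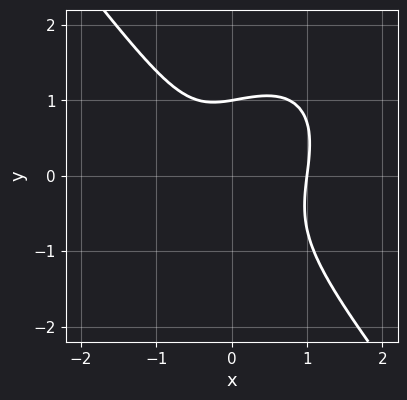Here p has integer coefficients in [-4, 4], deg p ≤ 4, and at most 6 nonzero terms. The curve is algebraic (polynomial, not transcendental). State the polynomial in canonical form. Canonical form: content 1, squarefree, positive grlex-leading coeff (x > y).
3*x^3 - x^2*y + 2*y^3 - x - 2

First, degree: a generic line meets the curve in up to 3 points, so deg p = 3.
Then, reading off the gridlines: one y-axis crossing is at y = 1; it crosses the x-axis at the gridline x = 1.
Finally, solving for integer coefficients yields p as stated.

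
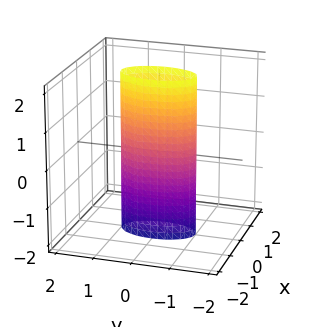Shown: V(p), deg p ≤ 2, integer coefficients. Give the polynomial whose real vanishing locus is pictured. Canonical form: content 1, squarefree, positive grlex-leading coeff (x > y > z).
(a) deg p = 2. Constant cross-section along one axis; a quadric.
(b) Symmetries: mirror symmetry x ↦ −x ⇒ only even powers of x; it's symmetric under y → −y, forcing even powers of y; mirror symmetry z ↦ −z ⇒ only even powers of z.
(c) Observable constraints: it misses every integer gridline on the z-axis; among the integer gridlines, it crosses the y-axis at y ∈ {-1, 1}.
(d) Matching integer coefficients to the picture gives p.

3*x^2 + y^2 - 1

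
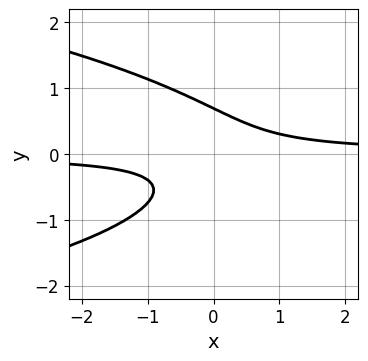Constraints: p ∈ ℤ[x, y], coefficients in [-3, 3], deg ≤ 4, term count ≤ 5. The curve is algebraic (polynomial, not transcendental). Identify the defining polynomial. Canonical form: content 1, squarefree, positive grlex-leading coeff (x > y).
3*y^3 + 3*x*y - 1

First, degree: no degree-2 curve has this shape, so deg p = 3.
Then, observable constraints: the curve avoids every integer x-axis point in the box.
Finally, matching integer coefficients to the picture gives p.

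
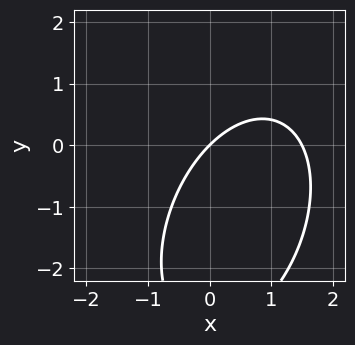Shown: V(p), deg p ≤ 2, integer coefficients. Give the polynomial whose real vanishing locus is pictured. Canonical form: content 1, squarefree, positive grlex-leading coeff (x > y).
Degree: no degree-1 curve has this shape, so deg p = 2.
From the axis intercepts and sections: it meets the y-axis at y = 0 (among the integer gridlines); it crosses the x-axis at the gridline x = 0.
Solving for integer coefficients yields p as stated.

2*x^2 - x*y + y^2 - 3*x + 3*y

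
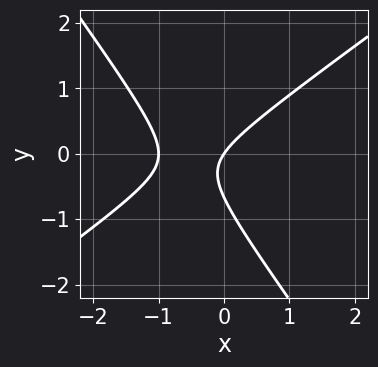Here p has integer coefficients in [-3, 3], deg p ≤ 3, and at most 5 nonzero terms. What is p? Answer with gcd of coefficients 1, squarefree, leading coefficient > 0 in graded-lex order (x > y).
(a) Degree: the shape is more complex than any degree-1 curve, so deg p = 2.
(b) Reading off the gridlines: among the integer gridlines, it crosses the x-axis at x ∈ {-1, 0}; it meets the y-axis at y = 0 (among the integer gridlines).
(c) Assembling these constraints gives the stated polynomial.

3*x^2 - 2*x*y - 3*y^2 + 3*x - 2*y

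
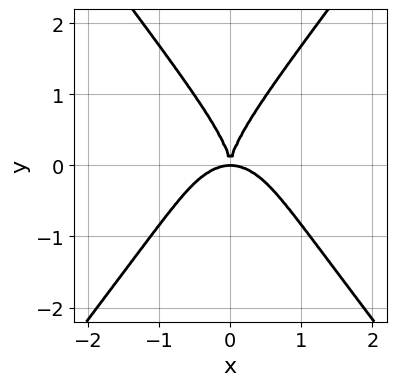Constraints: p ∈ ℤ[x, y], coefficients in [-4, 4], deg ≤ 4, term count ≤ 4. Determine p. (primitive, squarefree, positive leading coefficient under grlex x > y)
3*x^4 - y^4 + 3*x^2*y

1. deg p = 4.
2. Symmetries: the x ↦ −x reflection is a symmetry, so x appears only in even powers.
3. Checking where it meets the axes: it meets the y-axis at y = 0 (among the integer gridlines); it crosses the x-axis at the gridline x = 0.
4. Assembling these constraints gives the stated polynomial.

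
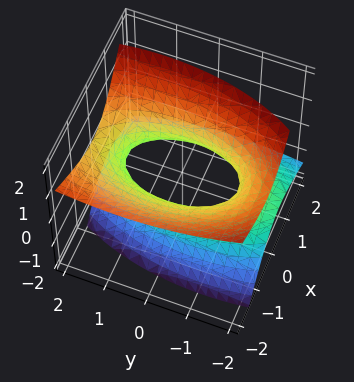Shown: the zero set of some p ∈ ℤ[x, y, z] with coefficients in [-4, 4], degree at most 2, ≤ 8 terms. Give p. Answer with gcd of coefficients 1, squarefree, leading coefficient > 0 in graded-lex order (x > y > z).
3*x^2 + 3*x*z + y^2 - y*z - 3*z^2 - 2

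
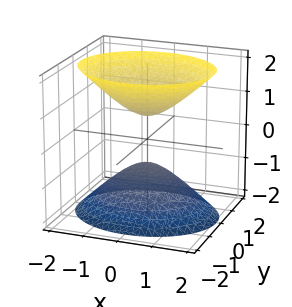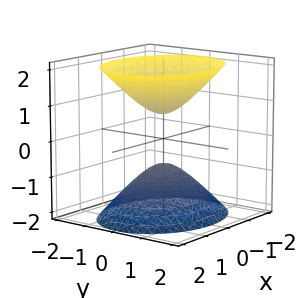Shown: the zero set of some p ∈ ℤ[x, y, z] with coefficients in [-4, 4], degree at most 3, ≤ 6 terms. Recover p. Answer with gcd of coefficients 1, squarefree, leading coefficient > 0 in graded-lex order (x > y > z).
First, the picture has 2 separate pieces. Treating them together as one polynomial.
Next, deg p = 2. Two separate bowl-shaped sheets opening away from each other; a quadric.
Next, symmetries: it's symmetric under x → −x, forcing even powers of x; the y ↦ −y reflection is a symmetry, so y appears only in even powers; the z ↦ −z reflection is a symmetry, so z appears only in even powers.
Then, observable constraints: no x-intercept at any integer in the box; it misses every integer gridline on the y-axis.
Finally, fitting integer coefficients to these (and the overall shape) gives p.

2*x^2 + 3*y^2 - 2*z^2 + 1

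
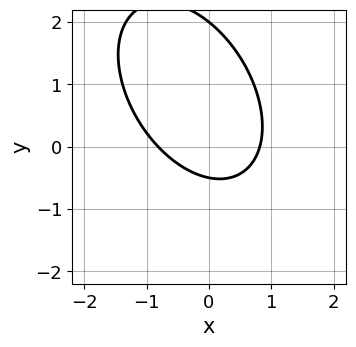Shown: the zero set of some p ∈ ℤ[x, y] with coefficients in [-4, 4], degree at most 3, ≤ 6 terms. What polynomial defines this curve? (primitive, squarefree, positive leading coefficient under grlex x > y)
1. Degree: a generic line meets the curve in up to 2 points, so deg p = 2.
2. Against the integer gridlines: it meets the y-axis at y = 2 (among the integer gridlines).
3. Fitting integer coefficients to these (and the overall shape) gives p.

3*x^2 + 2*x*y + 2*y^2 - 3*y - 2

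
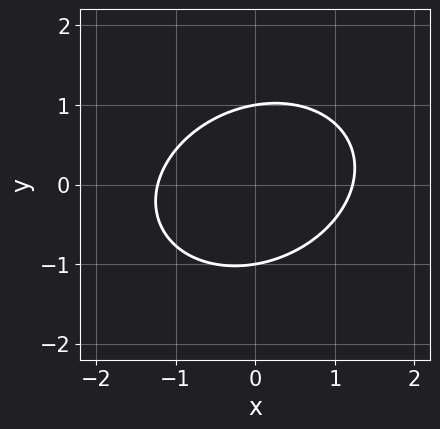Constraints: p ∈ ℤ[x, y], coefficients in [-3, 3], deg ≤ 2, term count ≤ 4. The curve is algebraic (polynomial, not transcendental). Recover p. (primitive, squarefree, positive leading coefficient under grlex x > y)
2*x^2 - x*y + 3*y^2 - 3

Degree: a generic line meets the curve in up to 2 points, so deg p = 2.
From the axis intercepts and sections: the y-axis gridline crossings are at y ∈ {-1, 1}.
These observations pin down the coefficients.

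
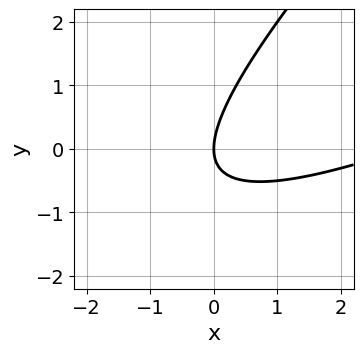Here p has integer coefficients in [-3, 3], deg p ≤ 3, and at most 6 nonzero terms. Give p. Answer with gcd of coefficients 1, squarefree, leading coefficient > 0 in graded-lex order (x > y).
x^2 - 3*x*y + 2*y^2 - 3*x

First, the degree is 2 — the shape is more complex than any degree-1 curve.
Then, reading off the gridlines: it meets the y-axis at y = 0 (among the integer gridlines); it crosses the x-axis at the gridline x = 0.
Finally, fitting integer coefficients to these (and the overall shape) gives p.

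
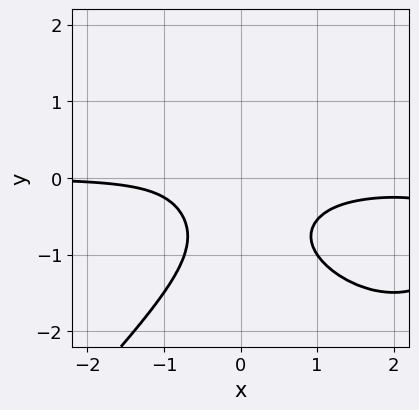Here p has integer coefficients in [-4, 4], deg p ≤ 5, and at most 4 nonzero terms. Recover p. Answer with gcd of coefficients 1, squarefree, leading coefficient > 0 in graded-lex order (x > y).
x^3*y - y^4 - 3*x^2*y - 1

First, degree: the shape is more complex than any degree-3 curve, so deg p = 4.
Then, reading off the gridlines: the curve avoids every integer x-axis point in the box; no y-intercept at any integer in the box.
Finally, these observations pin down the coefficients.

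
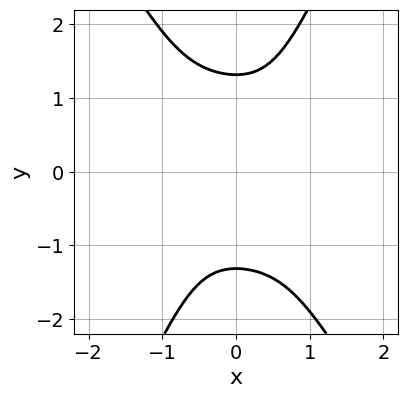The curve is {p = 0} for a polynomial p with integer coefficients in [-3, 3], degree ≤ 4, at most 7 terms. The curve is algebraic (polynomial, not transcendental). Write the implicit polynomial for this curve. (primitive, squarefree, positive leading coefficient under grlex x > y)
3*x^4 + 2*x^3*y + 3*x^2*y^2 - y^4 + 3

Degree: a generic line meets the curve in up to 4 points, so deg p = 4.
Checking where it meets the axes: no x-intercept at any integer in the box.
Fitting integer coefficients to these (and the overall shape) gives p.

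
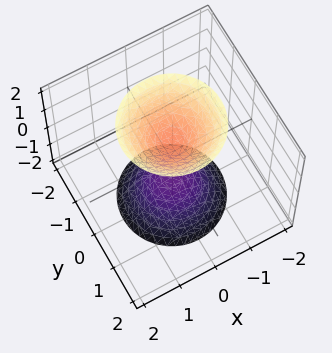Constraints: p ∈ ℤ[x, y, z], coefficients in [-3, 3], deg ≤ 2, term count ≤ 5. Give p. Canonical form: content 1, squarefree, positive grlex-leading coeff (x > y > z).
2*x^2 + 2*y^2 - z^2 + 1

1. There are 2 components.
2. deg p = 2.
3. By symmetry, the z-axis is an axis of rotation, so x and y enter only as x² + y².
4. Reading off the gridlines: no y-intercept at any integer in the box; no x-intercept at any integer in the box.
5. Matching integer coefficients to the picture gives p.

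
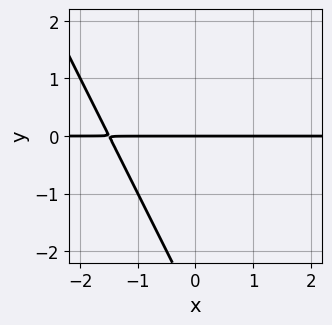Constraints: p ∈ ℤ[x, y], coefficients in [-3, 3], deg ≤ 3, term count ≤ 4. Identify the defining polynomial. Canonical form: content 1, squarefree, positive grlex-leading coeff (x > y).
deg p = 2. The shape is more complex than any degree-1 curve.
Against the integer gridlines: it meets the y-axis at y = 0 (among the integer gridlines); the visible x-axis segment lies entirely on the curve.
The integer polynomial consistent with all of this is the stated p.

2*x*y + y^2 + 3*y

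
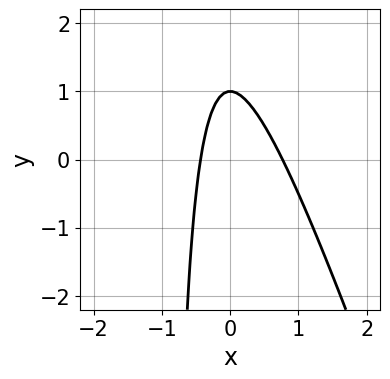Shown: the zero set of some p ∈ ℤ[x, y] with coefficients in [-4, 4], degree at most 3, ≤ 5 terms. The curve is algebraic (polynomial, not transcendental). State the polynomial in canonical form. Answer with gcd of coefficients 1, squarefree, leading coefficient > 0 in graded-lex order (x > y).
(a) deg p = 2. A generic line meets the curve in up to 2 points.
(b) From the visible intercepts: it meets the y-axis at y = 1 (among the integer gridlines).
(c) The integer polynomial consistent with all of this is the stated p.

3*x^2 + x*y - x + y - 1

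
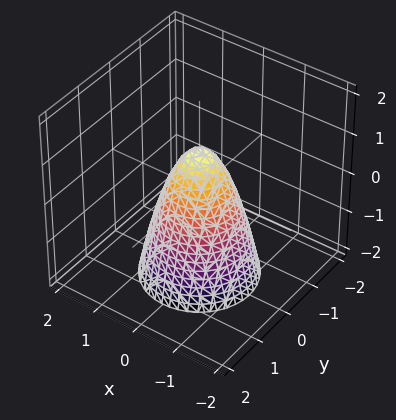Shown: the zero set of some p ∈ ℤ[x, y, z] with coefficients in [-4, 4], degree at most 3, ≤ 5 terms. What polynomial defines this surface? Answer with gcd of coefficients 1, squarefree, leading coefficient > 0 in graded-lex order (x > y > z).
(a) Degree: no degree-1 surface has this shape, so deg p = 2.
(b) Symmetry: the z-axis is an axis of rotation, so x and y enter only as x² + y².
(c) Against the integer gridlines: it meets the z-axis at z = 1 (among the integer gridlines); a circular section at z = 0 has radius between 0 and 1.
(d) Solving for integer coefficients yields p as stated.

2*x^2 + 2*y^2 + z - 1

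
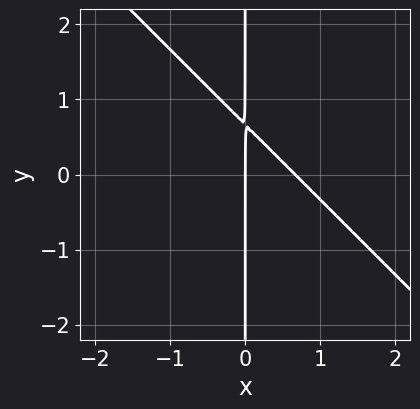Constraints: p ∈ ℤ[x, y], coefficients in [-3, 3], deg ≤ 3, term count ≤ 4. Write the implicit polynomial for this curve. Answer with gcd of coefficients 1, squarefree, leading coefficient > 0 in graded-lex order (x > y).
3*x^2 + 3*x*y - 2*x

The degree is 2 — no degree-1 curve has this shape.
Reading off the gridlines: one x-axis crossing is at x = 0; every point of the y-axis in the box is on the curve.
Together with the visible shape, these determine p as stated.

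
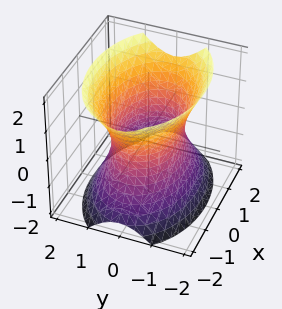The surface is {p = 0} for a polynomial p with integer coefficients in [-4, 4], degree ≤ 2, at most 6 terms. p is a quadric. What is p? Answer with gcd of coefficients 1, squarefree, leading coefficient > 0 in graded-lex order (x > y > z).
1. The degree is 2 — one connected sheet with a waist; a quadric.
2. Symmetries: it's symmetric under y → −y, forcing even powers of y; it's symmetric under z → −z, forcing even powers of z; it's symmetric under x → −x, forcing even powers of x.
3. Against the integer gridlines: among the integer gridlines, it crosses the y-axis at y ∈ {-1, 1}; the surface avoids every integer z-axis point in the box.
4. These observations pin down the coefficients.

x^2 + 2*y^2 - z^2 - 2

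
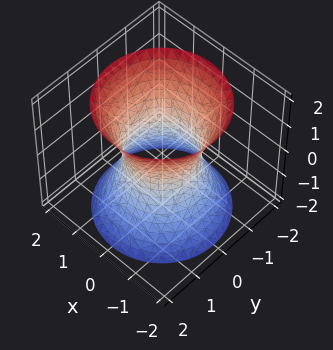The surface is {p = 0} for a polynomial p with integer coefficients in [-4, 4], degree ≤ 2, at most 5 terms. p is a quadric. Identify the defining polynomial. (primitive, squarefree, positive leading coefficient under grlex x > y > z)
2*x^2 + 2*y^2 - z^2 - 2

Degree: an hourglass — one-sheet hyperboloid; a quadric, so deg p = 2.
Symmetries: every cross-section ⟂ z is a circle, so x, y appear only via x² + y²; it's symmetric under z → −z, forcing even powers of z.
Observable constraints: no z-intercept at any integer in the box; among the integer gridlines, it crosses the y-axis at y ∈ {-1, 1}; among the integer gridlines, it crosses the x-axis at x ∈ {-1, 1}.
Matching integer coefficients to the picture gives p.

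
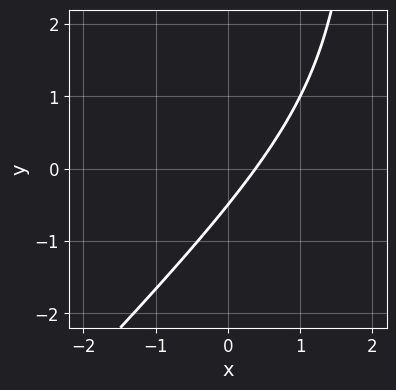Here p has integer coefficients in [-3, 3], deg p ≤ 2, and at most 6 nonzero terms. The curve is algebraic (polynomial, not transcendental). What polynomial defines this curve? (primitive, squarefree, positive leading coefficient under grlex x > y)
x^2 - x*y - 3*x + 2*y + 1

The degree is 2 — a generic line meets the curve in up to 2 points.
The integer polynomial consistent with all of this is the stated p.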